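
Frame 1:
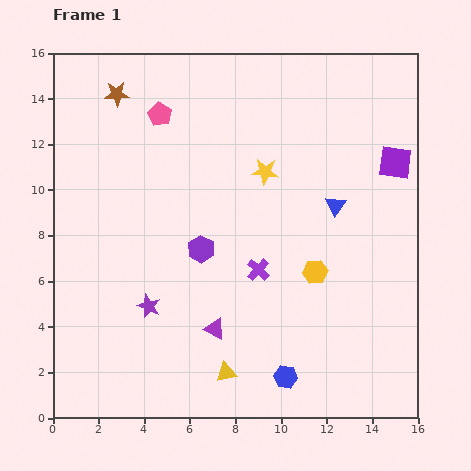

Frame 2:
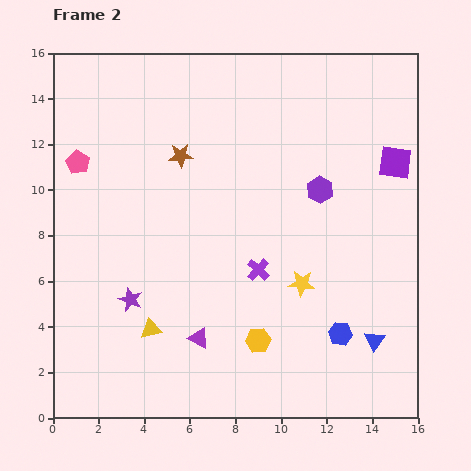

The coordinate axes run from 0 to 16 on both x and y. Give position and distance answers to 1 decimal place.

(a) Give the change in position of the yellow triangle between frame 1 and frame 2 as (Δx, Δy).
(-3.3, 1.9)

The yellow triangle was at (7.6, 2.0) in frame 1 and (4.3, 3.9) in frame 2.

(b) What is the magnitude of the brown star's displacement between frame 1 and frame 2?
3.9

The brown star moved from (2.8, 14.2) to (5.6, 11.5), a distance of √(2.8² + 2.7²) ≈ 3.9.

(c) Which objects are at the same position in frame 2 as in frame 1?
the purple cross, the purple square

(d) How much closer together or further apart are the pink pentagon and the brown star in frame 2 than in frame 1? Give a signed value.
+2.4

Distance in frame 1: 2.1. Distance in frame 2: 4.5.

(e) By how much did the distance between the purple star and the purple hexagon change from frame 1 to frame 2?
+6.2

Distance in frame 1: 3.4. Distance in frame 2: 9.6.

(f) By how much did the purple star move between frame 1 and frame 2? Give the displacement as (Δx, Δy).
(-0.8, 0.3)

The purple star was at (4.2, 4.9) in frame 1 and (3.4, 5.2) in frame 2.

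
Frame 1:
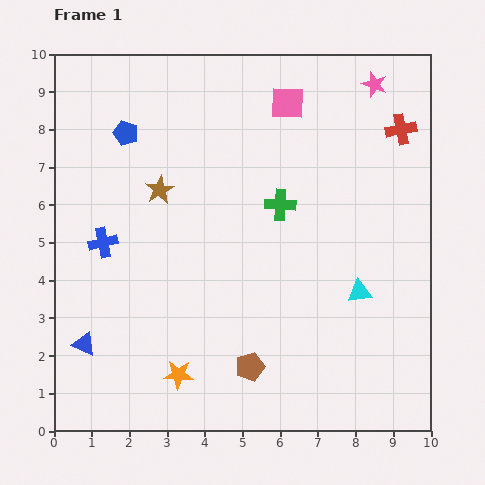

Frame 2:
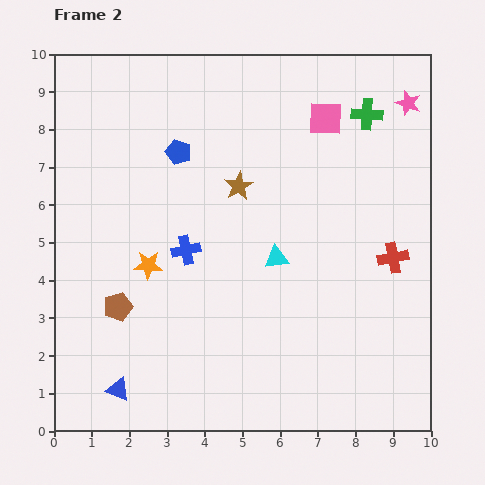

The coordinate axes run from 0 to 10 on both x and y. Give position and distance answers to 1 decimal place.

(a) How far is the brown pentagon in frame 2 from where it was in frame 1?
3.8

The brown pentagon moved from (5.2, 1.7) to (1.7, 3.3), a distance of √(3.5² + 1.6²) ≈ 3.8.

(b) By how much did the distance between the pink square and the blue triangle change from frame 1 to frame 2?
+0.7

Distance in frame 1: 8.4. Distance in frame 2: 9.1.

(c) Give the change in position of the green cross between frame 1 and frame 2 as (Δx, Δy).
(2.3, 2.4)

The green cross was at (6.0, 6.0) in frame 1 and (8.3, 8.4) in frame 2.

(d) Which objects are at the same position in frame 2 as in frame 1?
none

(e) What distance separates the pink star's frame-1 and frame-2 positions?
1.0

The pink star moved from (8.5, 9.2) to (9.4, 8.7), a distance of √(0.9² + 0.5²) ≈ 1.0.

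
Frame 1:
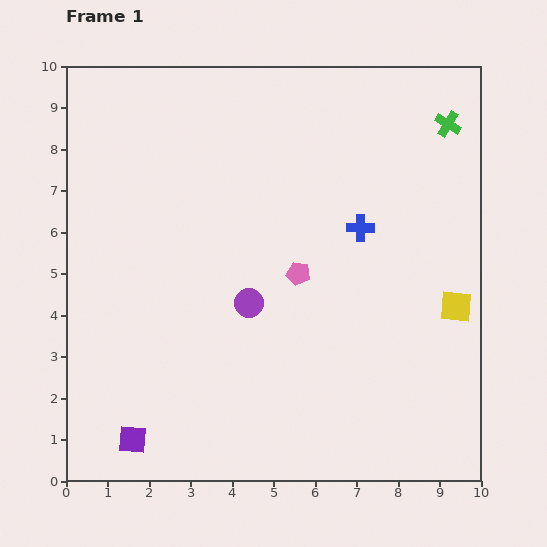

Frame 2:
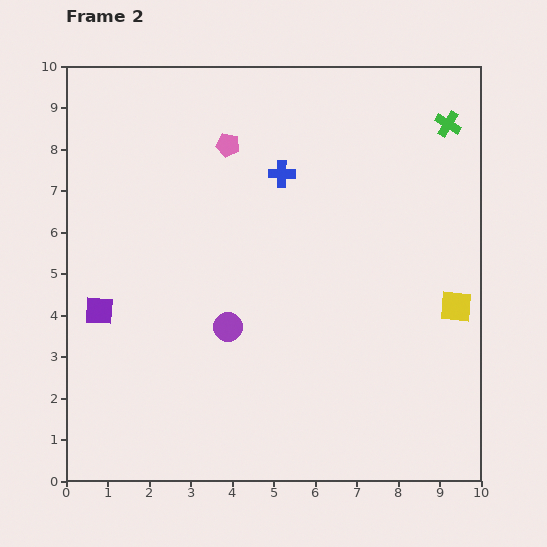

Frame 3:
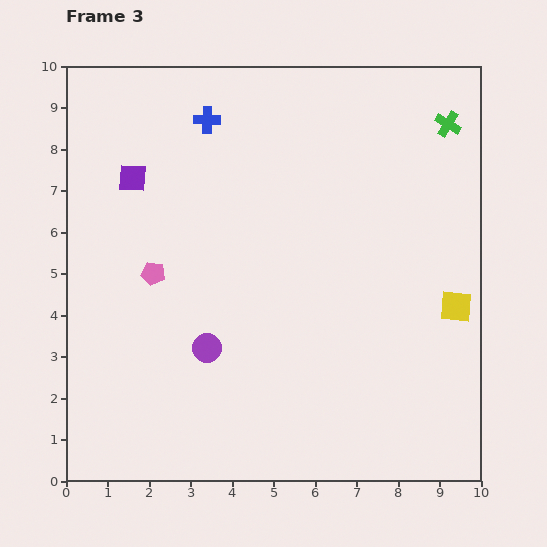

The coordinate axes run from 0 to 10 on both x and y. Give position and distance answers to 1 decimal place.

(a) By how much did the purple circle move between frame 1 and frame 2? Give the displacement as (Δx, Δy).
(-0.5, -0.6)

The purple circle was at (4.4, 4.3) in frame 1 and (3.9, 3.7) in frame 2.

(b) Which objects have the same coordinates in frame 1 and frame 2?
the yellow square, the green cross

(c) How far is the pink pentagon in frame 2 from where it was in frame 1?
3.5

The pink pentagon moved from (5.6, 5.0) to (3.9, 8.1), a distance of √(1.7² + 3.1²) ≈ 3.5.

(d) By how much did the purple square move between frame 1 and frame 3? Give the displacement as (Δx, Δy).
(0.0, 6.3)

The purple square was at (1.6, 1.0) in frame 1 and (1.6, 7.3) in frame 3.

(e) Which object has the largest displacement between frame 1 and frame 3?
the purple square

(moved 6.3; next 4.5)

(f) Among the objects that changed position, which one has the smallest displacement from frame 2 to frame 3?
the purple circle

(moved 0.7)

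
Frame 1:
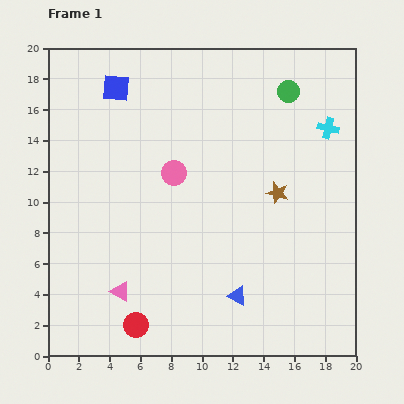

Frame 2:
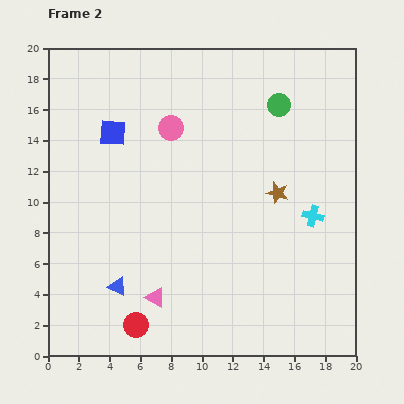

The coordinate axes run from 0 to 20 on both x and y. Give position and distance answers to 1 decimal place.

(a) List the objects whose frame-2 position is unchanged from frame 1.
the brown star, the red circle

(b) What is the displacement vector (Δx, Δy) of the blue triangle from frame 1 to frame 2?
(-7.8, 0.6)

The blue triangle was at (12.3, 3.9) in frame 1 and (4.5, 4.5) in frame 2.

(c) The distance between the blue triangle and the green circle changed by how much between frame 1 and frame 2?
+2.1

Distance in frame 1: 13.7. Distance in frame 2: 15.8.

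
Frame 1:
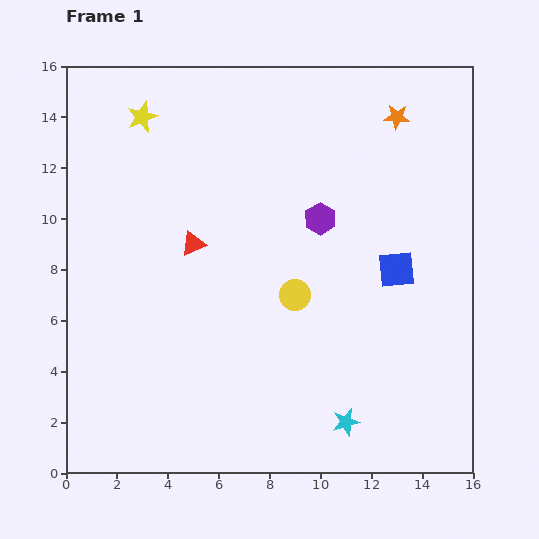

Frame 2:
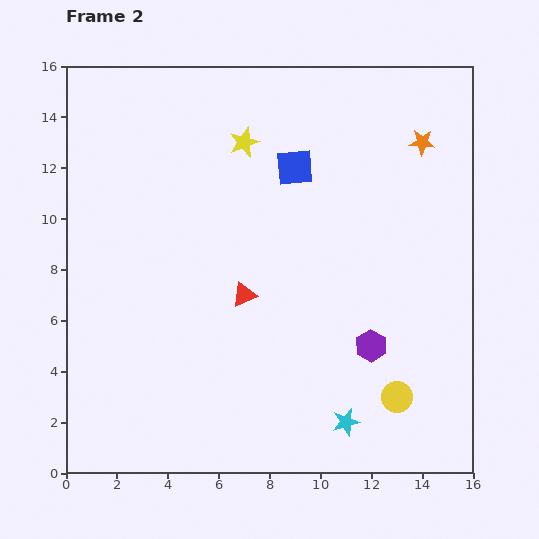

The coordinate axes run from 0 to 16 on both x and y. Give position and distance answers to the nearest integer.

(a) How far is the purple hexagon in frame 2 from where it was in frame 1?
5

The purple hexagon moved from (10, 10) to (12, 5), a distance of √(2² + 5²) ≈ 5.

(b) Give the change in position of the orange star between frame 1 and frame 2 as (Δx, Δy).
(1, -1)

The orange star was at (13, 14) in frame 1 and (14, 13) in frame 2.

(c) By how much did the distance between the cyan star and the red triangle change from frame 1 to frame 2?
-3

Distance in frame 1: 9. Distance in frame 2: 6.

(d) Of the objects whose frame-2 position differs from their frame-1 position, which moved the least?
the orange star

(moved 1)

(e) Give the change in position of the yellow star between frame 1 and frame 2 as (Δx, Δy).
(4, -1)

The yellow star was at (3, 14) in frame 1 and (7, 13) in frame 2.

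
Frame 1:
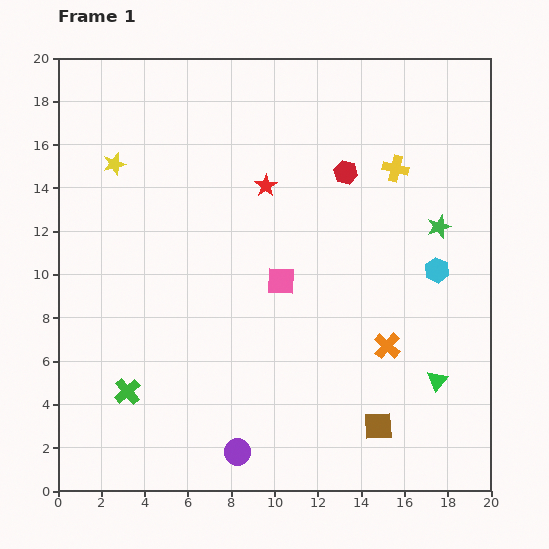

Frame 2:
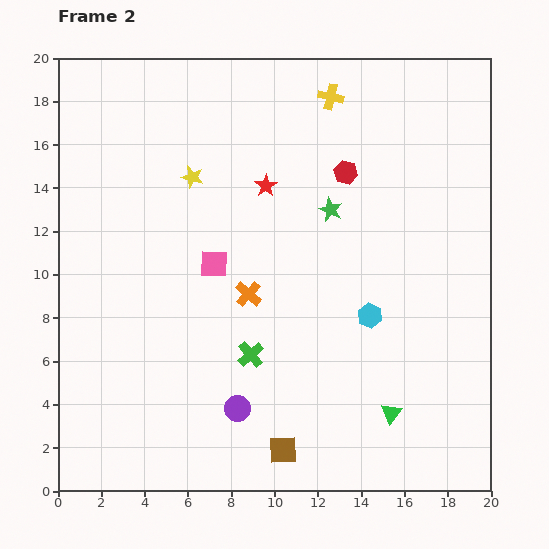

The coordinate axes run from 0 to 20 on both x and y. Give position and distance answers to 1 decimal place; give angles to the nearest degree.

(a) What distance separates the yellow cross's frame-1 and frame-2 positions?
4.5

The yellow cross moved from (15.6, 14.9) to (12.6, 18.2), a distance of √(3.0² + 3.3²) ≈ 4.5.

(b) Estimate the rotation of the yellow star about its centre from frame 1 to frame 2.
31° clockwise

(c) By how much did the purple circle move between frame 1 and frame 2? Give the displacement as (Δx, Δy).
(0.0, 2.0)

The purple circle was at (8.3, 1.8) in frame 1 and (8.3, 3.8) in frame 2.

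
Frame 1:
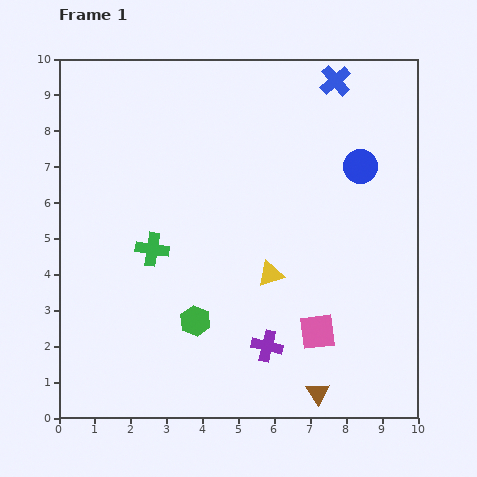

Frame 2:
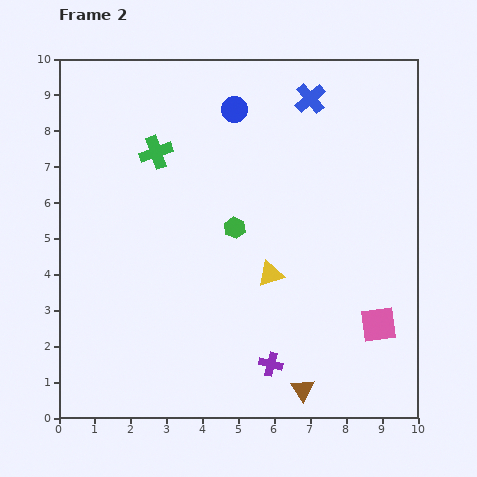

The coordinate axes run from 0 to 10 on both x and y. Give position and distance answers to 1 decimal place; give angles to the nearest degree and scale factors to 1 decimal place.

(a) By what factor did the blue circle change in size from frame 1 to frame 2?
0.8×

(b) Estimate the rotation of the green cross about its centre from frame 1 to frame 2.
27° counter-clockwise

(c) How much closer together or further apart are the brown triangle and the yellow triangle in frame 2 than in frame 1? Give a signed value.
-0.2

Distance in frame 1: 3.5. Distance in frame 2: 3.3.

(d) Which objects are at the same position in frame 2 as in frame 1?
the yellow triangle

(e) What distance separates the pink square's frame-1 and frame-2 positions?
1.7

The pink square moved from (7.2, 2.4) to (8.9, 2.6), a distance of √(1.7² + 0.2²) ≈ 1.7.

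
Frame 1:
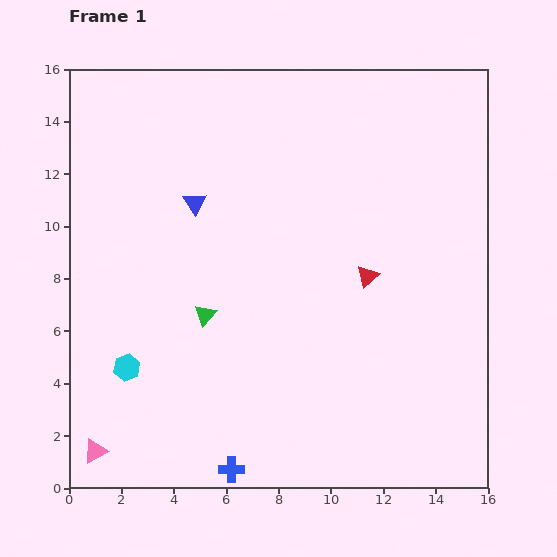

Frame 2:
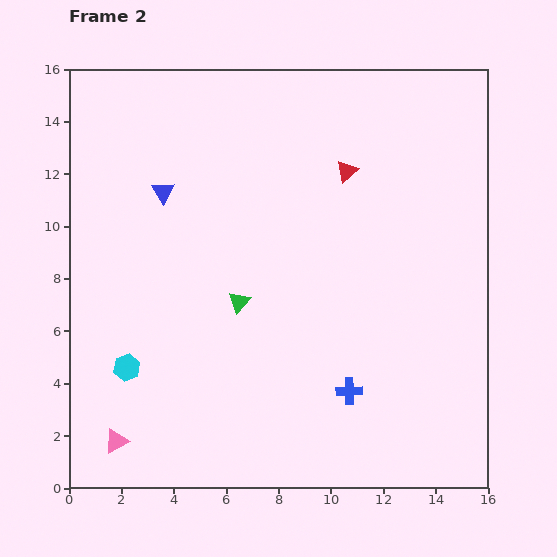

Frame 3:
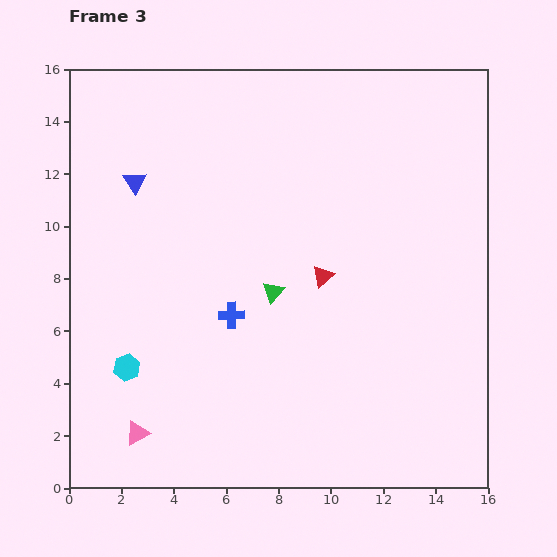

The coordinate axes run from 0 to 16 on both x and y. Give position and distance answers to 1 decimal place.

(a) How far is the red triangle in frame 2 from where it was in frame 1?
4.1

The red triangle moved from (11.4, 8.1) to (10.6, 12.1), a distance of √(0.8² + 4.0²) ≈ 4.1.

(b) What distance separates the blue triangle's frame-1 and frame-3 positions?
2.4

The blue triangle moved from (4.8, 10.9) to (2.5, 11.7), a distance of √(2.3² + 0.8²) ≈ 2.4.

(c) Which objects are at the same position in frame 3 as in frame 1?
the cyan hexagon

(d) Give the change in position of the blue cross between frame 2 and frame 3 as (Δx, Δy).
(-4.5, 2.9)

The blue cross was at (10.7, 3.7) in frame 2 and (6.2, 6.6) in frame 3.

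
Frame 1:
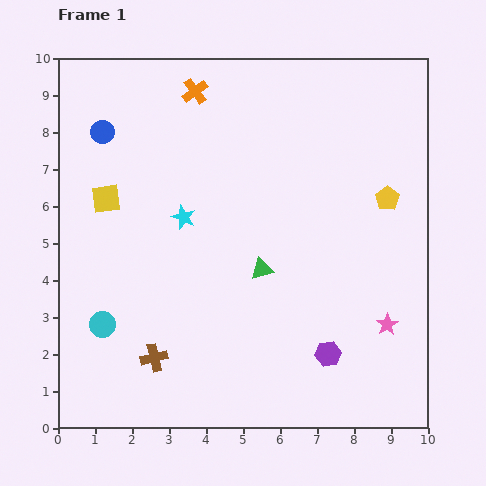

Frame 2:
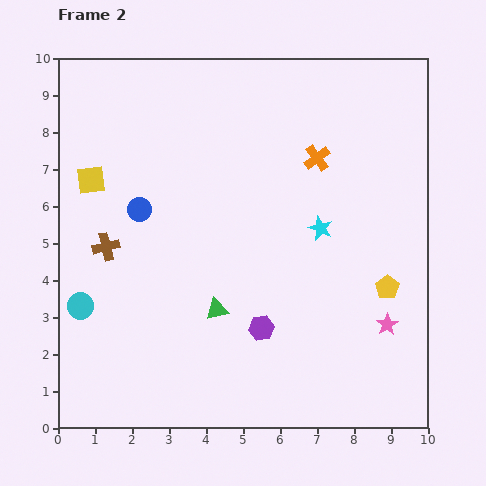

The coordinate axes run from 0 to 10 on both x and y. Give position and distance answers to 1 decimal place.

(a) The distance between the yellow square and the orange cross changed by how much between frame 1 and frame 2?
+2.3

Distance in frame 1: 3.8. Distance in frame 2: 6.1.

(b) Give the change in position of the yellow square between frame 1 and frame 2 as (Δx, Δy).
(-0.4, 0.5)

The yellow square was at (1.3, 6.2) in frame 1 and (0.9, 6.7) in frame 2.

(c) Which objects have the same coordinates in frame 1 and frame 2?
the pink star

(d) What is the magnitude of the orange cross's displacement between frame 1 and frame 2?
3.8

The orange cross moved from (3.7, 9.1) to (7.0, 7.3), a distance of √(3.3² + 1.8²) ≈ 3.8.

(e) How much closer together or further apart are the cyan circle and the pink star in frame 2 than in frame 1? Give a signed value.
+0.6

Distance in frame 1: 7.7. Distance in frame 2: 8.3.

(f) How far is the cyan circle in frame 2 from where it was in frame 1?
0.8

The cyan circle moved from (1.2, 2.8) to (0.6, 3.3), a distance of √(0.6² + 0.5²) ≈ 0.8.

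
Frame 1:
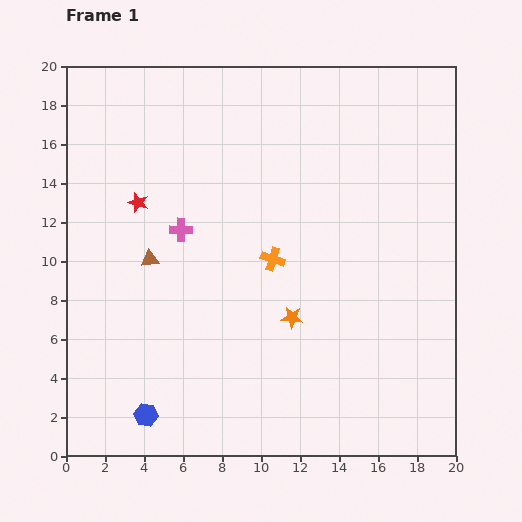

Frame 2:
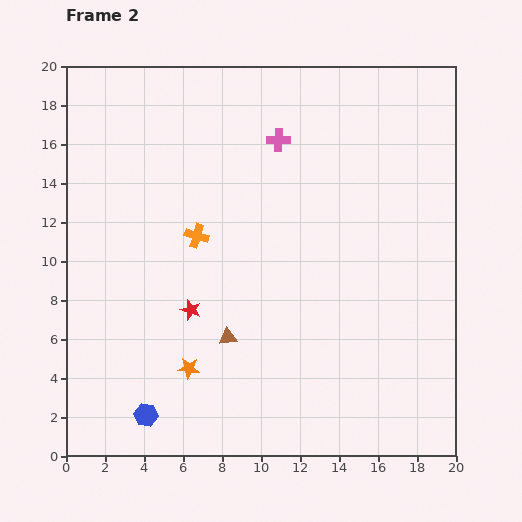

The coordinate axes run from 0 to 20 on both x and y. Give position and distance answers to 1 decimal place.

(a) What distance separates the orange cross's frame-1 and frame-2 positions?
4.1

The orange cross moved from (10.6, 10.1) to (6.7, 11.3), a distance of √(3.9² + 1.2²) ≈ 4.1.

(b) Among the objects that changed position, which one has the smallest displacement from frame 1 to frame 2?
the orange cross

(moved 4.1)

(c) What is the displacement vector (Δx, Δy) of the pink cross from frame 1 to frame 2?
(5.0, 4.6)

The pink cross was at (5.9, 11.6) in frame 1 and (10.9, 16.2) in frame 2.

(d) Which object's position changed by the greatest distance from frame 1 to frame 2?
the pink cross

(moved 6.8; next 6.1)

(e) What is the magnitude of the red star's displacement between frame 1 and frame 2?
6.1

The red star moved from (3.7, 13.0) to (6.4, 7.5), a distance of √(2.7² + 5.5²) ≈ 6.1.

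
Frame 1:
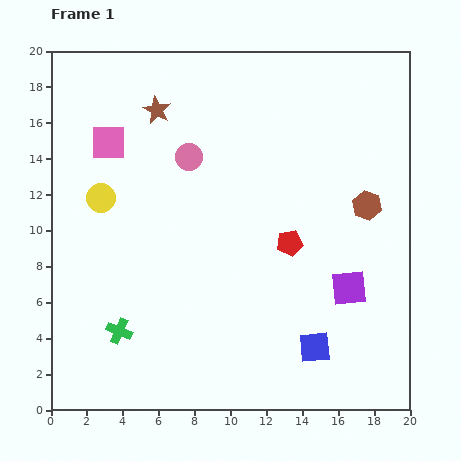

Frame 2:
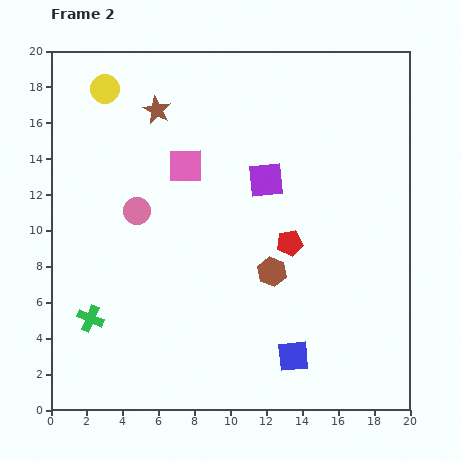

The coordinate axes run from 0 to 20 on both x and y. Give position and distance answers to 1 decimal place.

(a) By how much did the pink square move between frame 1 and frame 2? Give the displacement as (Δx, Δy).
(4.3, -1.3)

The pink square was at (3.2, 14.9) in frame 1 and (7.5, 13.6) in frame 2.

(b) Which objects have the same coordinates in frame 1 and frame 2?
the red pentagon, the brown star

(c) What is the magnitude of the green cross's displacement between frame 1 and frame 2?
1.7

The green cross moved from (3.8, 4.4) to (2.2, 5.1), a distance of √(1.6² + 0.7²) ≈ 1.7.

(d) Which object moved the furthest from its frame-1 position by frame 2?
the purple square

(moved 7.6; next 6.5)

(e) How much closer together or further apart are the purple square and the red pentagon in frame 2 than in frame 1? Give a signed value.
-0.4

Distance in frame 1: 4.1. Distance in frame 2: 3.7.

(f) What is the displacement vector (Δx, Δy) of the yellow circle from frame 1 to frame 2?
(0.2, 6.1)

The yellow circle was at (2.8, 11.8) in frame 1 and (3.0, 17.9) in frame 2.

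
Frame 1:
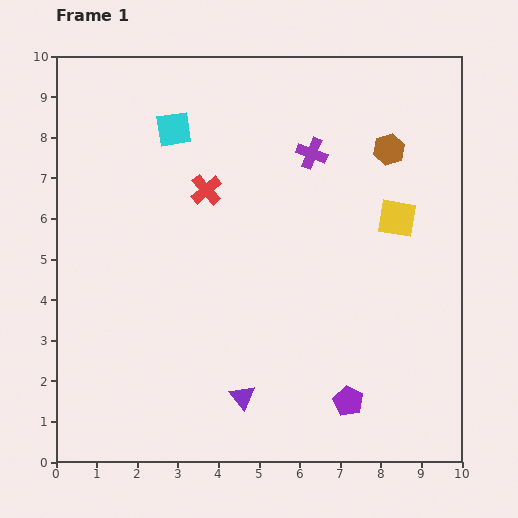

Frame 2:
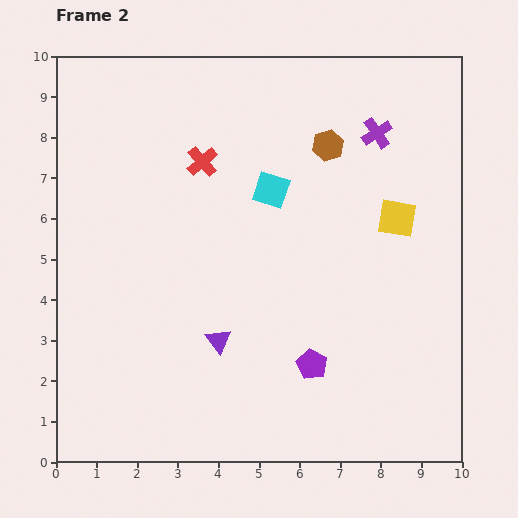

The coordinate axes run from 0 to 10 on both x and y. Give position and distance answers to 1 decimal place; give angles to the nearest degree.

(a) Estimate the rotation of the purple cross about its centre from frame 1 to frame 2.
35° clockwise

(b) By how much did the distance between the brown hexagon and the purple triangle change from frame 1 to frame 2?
-1.6

Distance in frame 1: 7.1. Distance in frame 2: 5.5.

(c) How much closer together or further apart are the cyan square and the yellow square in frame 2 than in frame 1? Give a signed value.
-2.7

Distance in frame 1: 5.9. Distance in frame 2: 3.2.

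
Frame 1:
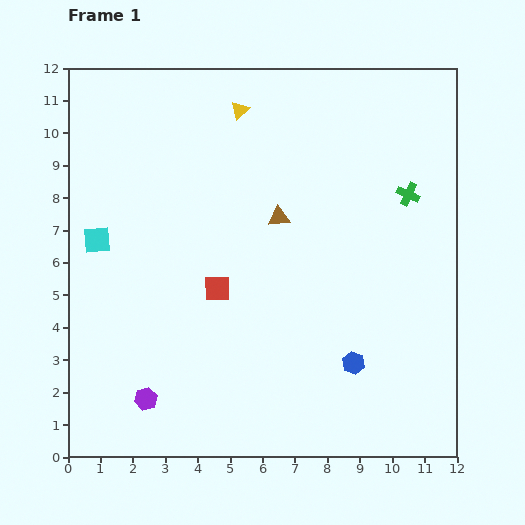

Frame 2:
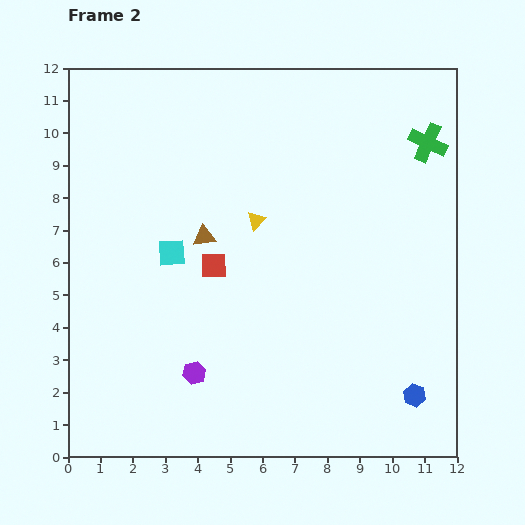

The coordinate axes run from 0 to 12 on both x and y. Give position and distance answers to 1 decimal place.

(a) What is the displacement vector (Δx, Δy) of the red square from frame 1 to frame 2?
(-0.1, 0.7)

The red square was at (4.6, 5.2) in frame 1 and (4.5, 5.9) in frame 2.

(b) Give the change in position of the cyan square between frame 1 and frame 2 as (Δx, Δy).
(2.3, -0.4)

The cyan square was at (0.9, 6.7) in frame 1 and (3.2, 6.3) in frame 2.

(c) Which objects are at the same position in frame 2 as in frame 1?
none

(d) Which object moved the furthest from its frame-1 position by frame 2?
the yellow triangle

(moved 3.4; next 2.4)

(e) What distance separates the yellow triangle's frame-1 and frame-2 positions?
3.4

The yellow triangle moved from (5.3, 10.7) to (5.8, 7.3), a distance of √(0.5² + 3.4²) ≈ 3.4.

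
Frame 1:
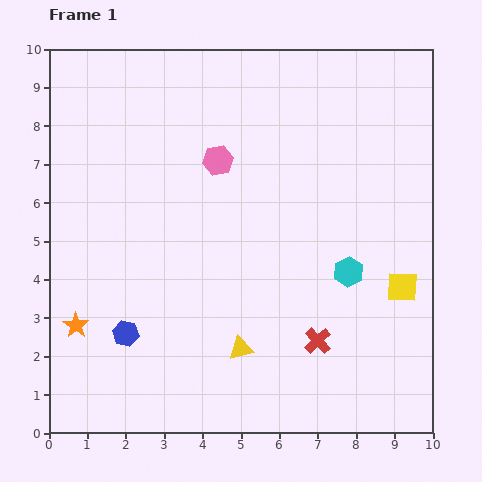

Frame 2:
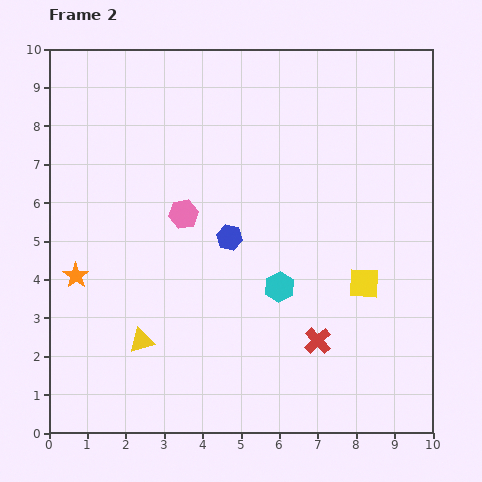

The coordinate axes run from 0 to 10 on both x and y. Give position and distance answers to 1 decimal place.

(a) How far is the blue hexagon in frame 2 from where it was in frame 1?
3.7

The blue hexagon moved from (2.0, 2.6) to (4.7, 5.1), a distance of √(2.7² + 2.5²) ≈ 3.7.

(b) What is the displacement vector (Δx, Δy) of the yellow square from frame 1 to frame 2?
(-1.0, 0.1)

The yellow square was at (9.2, 3.8) in frame 1 and (8.2, 3.9) in frame 2.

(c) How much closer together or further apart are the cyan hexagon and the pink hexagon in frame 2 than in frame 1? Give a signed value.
-1.4

Distance in frame 1: 4.5. Distance in frame 2: 3.1.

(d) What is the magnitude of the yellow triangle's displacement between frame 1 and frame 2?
2.6

The yellow triangle moved from (5.0, 2.2) to (2.4, 2.4), a distance of √(2.6² + 0.2²) ≈ 2.6.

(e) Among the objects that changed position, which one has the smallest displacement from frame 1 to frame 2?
the yellow square

(moved 1.0)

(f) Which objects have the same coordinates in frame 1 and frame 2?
the red cross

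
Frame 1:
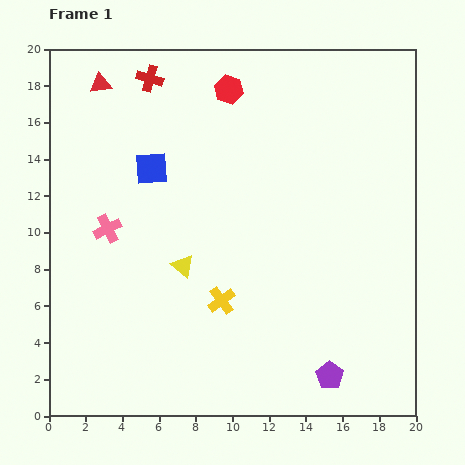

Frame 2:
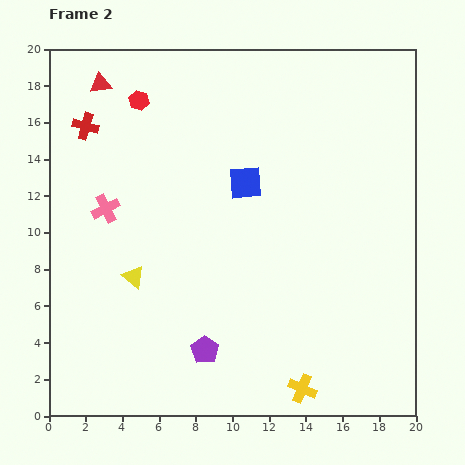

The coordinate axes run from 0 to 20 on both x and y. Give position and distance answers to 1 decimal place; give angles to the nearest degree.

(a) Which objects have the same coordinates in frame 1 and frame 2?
the red triangle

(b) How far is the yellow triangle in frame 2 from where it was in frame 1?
2.8

The yellow triangle moved from (7.3, 8.2) to (4.6, 7.6), a distance of √(2.7² + 0.6²) ≈ 2.8.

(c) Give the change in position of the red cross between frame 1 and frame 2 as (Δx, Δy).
(-3.5, -2.6)

The red cross was at (5.5, 18.4) in frame 1 and (2.0, 15.8) in frame 2.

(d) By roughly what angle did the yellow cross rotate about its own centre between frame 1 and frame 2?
31° counter-clockwise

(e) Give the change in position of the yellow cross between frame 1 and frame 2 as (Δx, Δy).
(4.4, -4.8)

The yellow cross was at (9.4, 6.3) in frame 1 and (13.8, 1.5) in frame 2.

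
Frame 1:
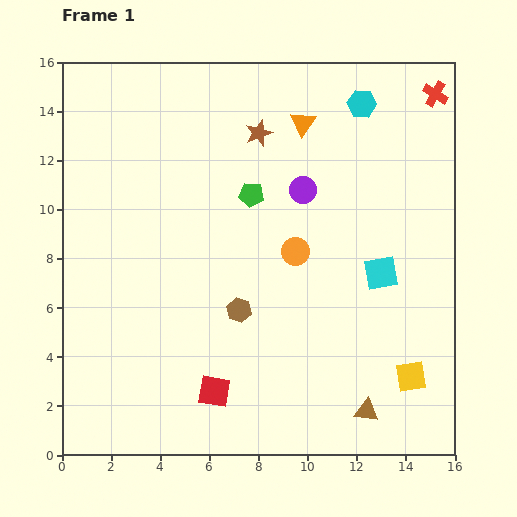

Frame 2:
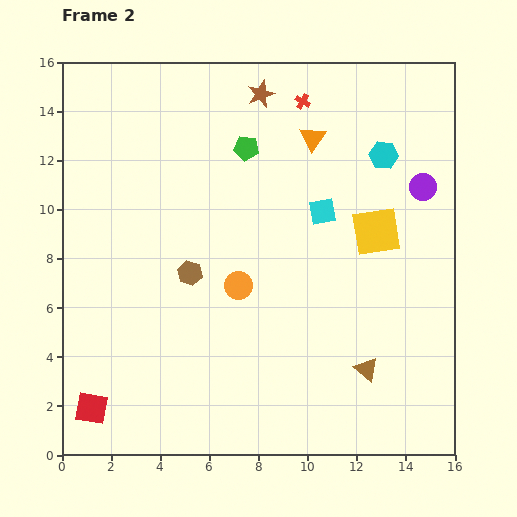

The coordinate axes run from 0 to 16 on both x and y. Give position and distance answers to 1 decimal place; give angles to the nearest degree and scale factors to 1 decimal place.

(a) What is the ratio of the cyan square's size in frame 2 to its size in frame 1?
0.8×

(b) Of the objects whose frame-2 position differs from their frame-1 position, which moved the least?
the orange triangle

(moved 0.7)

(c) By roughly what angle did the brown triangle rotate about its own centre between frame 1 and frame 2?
31° clockwise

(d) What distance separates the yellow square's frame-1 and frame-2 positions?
6.1

The yellow square moved from (14.2, 3.2) to (12.8, 9.1), a distance of √(1.4² + 5.9²) ≈ 6.1.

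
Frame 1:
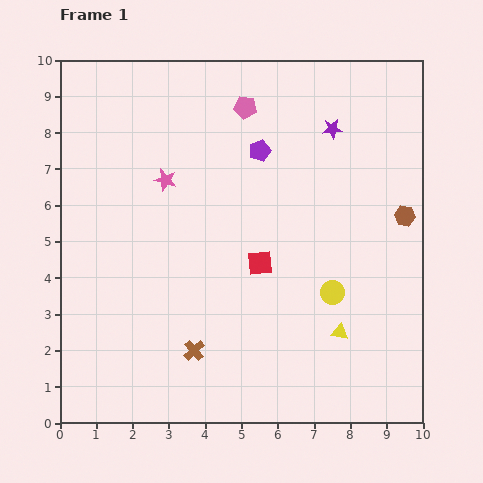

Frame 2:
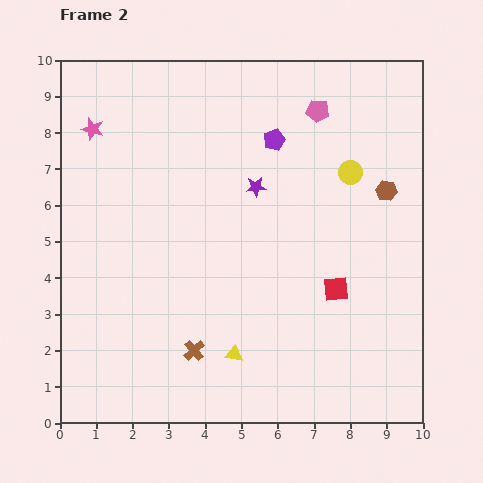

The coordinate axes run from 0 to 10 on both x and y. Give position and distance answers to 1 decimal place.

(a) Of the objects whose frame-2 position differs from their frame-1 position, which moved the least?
the purple pentagon

(moved 0.5)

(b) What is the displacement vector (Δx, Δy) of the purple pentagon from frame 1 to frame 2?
(0.4, 0.3)

The purple pentagon was at (5.5, 7.5) in frame 1 and (5.9, 7.8) in frame 2.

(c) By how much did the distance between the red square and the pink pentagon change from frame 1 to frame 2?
+0.6

Distance in frame 1: 4.3. Distance in frame 2: 4.9.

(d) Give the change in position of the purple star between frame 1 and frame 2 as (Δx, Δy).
(-2.1, -1.6)

The purple star was at (7.5, 8.1) in frame 1 and (5.4, 6.5) in frame 2.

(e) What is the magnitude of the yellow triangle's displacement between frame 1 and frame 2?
3.0

The yellow triangle moved from (7.7, 2.5) to (4.8, 1.9), a distance of √(2.9² + 0.6²) ≈ 3.0.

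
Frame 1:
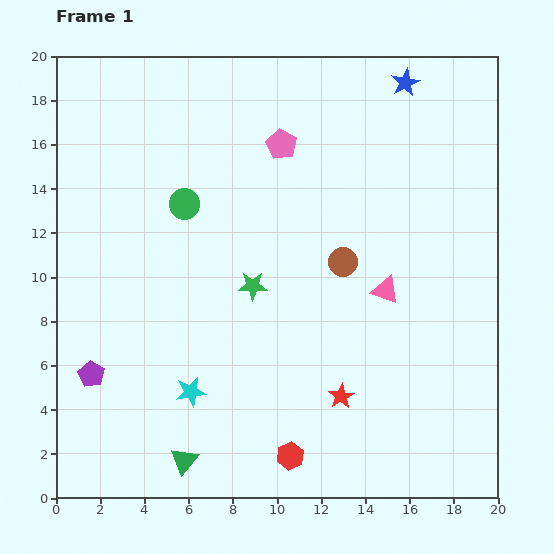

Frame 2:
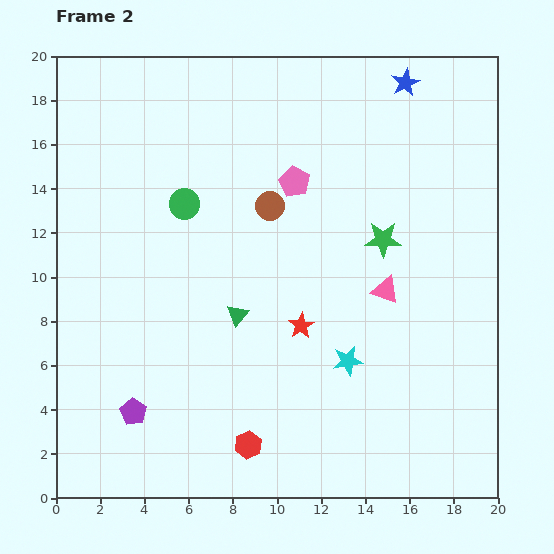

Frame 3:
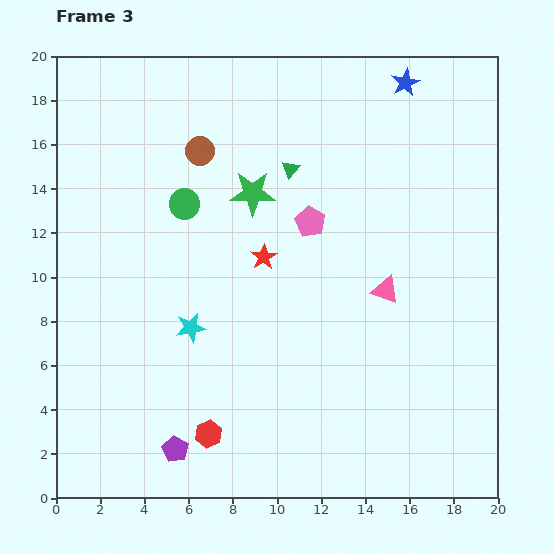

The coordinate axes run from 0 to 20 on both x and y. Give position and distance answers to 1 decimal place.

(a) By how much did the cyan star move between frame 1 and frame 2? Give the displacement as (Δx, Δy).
(7.1, 1.4)

The cyan star was at (6.1, 4.8) in frame 1 and (13.2, 6.2) in frame 2.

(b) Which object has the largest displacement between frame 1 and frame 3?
the green triangle

(moved 14.0; next 8.2)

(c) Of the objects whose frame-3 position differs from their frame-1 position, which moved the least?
the cyan star

(moved 2.9)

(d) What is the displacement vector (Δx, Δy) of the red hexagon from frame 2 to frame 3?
(-1.8, 0.5)

The red hexagon was at (8.7, 2.4) in frame 2 and (6.9, 2.9) in frame 3.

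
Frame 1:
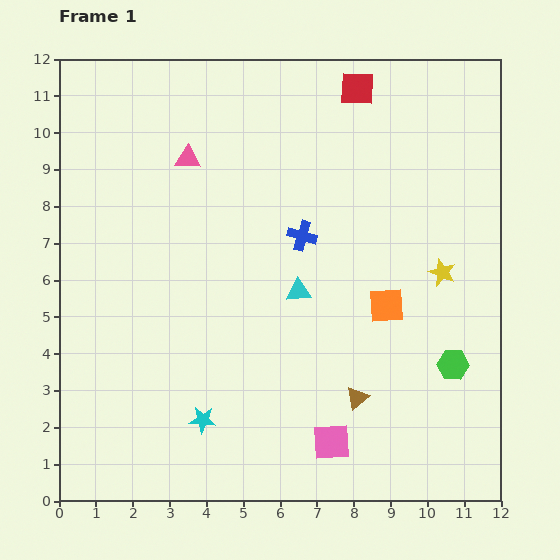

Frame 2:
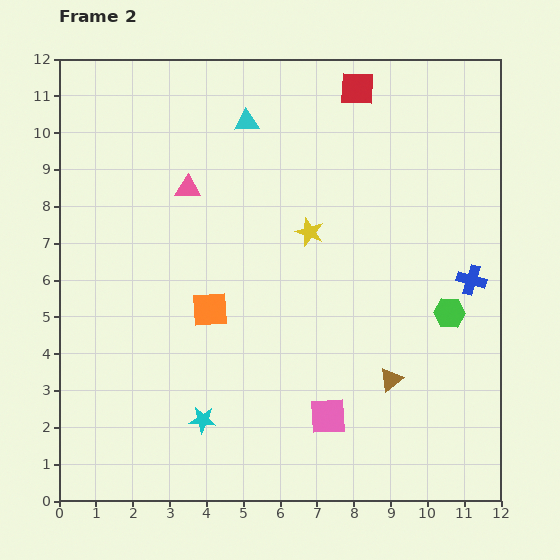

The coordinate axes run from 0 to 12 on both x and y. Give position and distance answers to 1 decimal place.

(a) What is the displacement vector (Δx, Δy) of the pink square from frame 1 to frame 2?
(-0.1, 0.7)

The pink square was at (7.4, 1.6) in frame 1 and (7.3, 2.3) in frame 2.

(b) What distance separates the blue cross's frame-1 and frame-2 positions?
4.8

The blue cross moved from (6.6, 7.2) to (11.2, 6.0), a distance of √(4.6² + 1.2²) ≈ 4.8.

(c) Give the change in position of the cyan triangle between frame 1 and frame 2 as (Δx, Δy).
(-1.4, 4.6)

The cyan triangle was at (6.5, 5.7) in frame 1 and (5.1, 10.3) in frame 2.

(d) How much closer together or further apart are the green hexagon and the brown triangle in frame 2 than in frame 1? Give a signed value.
-0.4

Distance in frame 1: 2.8. Distance in frame 2: 2.4.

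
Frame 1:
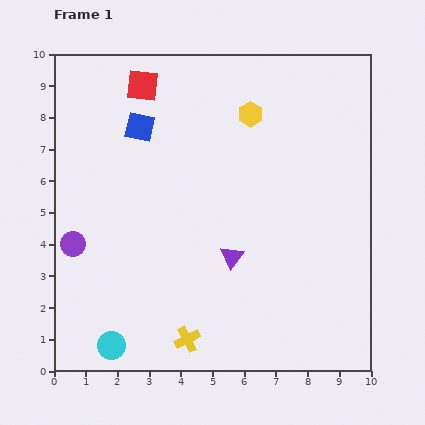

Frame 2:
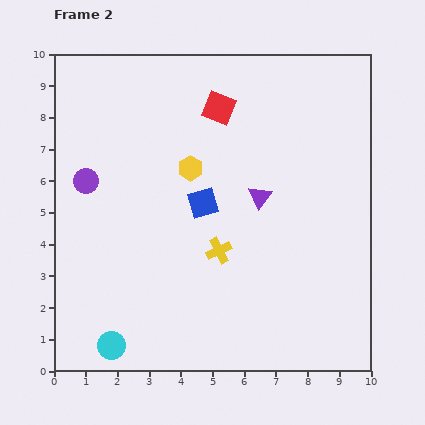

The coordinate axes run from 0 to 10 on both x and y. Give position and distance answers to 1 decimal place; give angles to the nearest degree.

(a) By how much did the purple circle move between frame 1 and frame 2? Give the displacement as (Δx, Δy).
(0.4, 2.0)

The purple circle was at (0.6, 4.0) in frame 1 and (1.0, 6.0) in frame 2.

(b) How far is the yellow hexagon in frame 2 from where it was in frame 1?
2.5

The yellow hexagon moved from (6.2, 8.1) to (4.3, 6.4), a distance of √(1.9² + 1.7²) ≈ 2.5.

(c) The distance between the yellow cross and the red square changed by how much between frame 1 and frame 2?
-3.6

Distance in frame 1: 8.1. Distance in frame 2: 4.5.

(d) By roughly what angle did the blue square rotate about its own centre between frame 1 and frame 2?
27° counter-clockwise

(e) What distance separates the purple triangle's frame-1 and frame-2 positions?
2.1

The purple triangle moved from (5.6, 3.6) to (6.5, 5.5), a distance of √(0.9² + 1.9²) ≈ 2.1.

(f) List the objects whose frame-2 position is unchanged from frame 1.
the cyan circle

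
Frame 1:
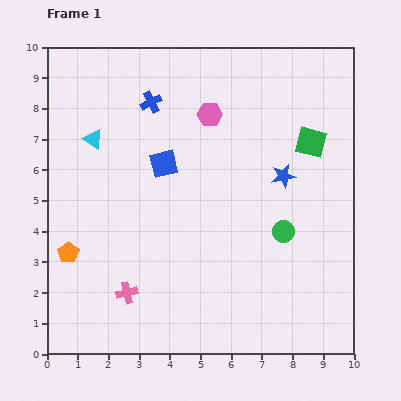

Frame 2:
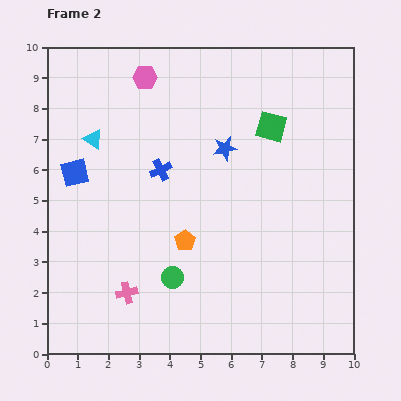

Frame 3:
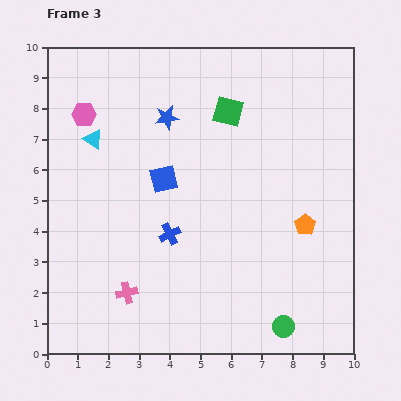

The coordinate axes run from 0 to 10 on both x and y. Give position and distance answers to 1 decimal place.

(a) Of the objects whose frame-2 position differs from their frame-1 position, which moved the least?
the green square

(moved 1.4)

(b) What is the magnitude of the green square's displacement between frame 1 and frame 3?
2.9

The green square moved from (8.6, 6.9) to (5.9, 7.9), a distance of √(2.7² + 1.0²) ≈ 2.9.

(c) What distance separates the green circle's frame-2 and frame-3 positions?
3.9

The green circle moved from (4.1, 2.5) to (7.7, 0.9), a distance of √(3.6² + 1.6²) ≈ 3.9.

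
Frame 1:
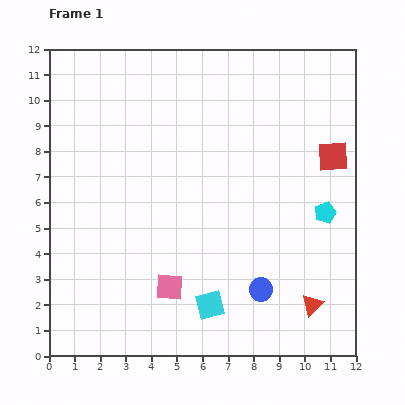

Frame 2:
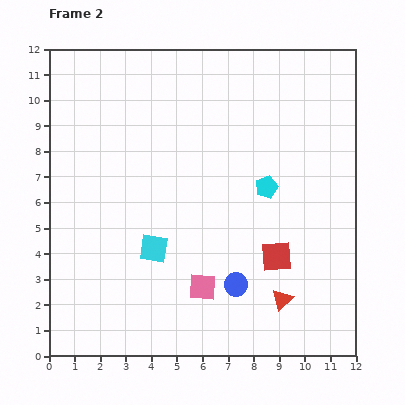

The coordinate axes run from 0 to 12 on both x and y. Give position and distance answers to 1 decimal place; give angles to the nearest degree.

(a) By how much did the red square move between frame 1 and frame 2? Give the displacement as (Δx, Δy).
(-2.2, -3.9)

The red square was at (11.1, 7.8) in frame 1 and (8.9, 3.9) in frame 2.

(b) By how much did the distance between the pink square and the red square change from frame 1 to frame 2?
-5.1

Distance in frame 1: 8.2. Distance in frame 2: 3.1.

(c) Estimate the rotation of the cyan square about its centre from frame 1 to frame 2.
23° clockwise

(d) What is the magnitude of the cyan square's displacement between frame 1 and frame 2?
3.1

The cyan square moved from (6.3, 2.0) to (4.1, 4.2), a distance of √(2.2² + 2.2²) ≈ 3.1.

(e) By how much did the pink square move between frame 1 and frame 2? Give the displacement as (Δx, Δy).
(1.3, 0.0)

The pink square was at (4.7, 2.7) in frame 1 and (6.0, 2.7) in frame 2.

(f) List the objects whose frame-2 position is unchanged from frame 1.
none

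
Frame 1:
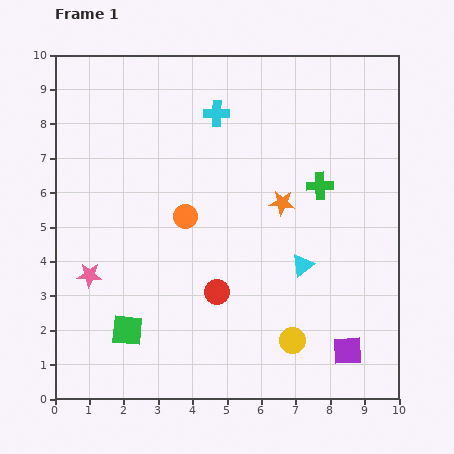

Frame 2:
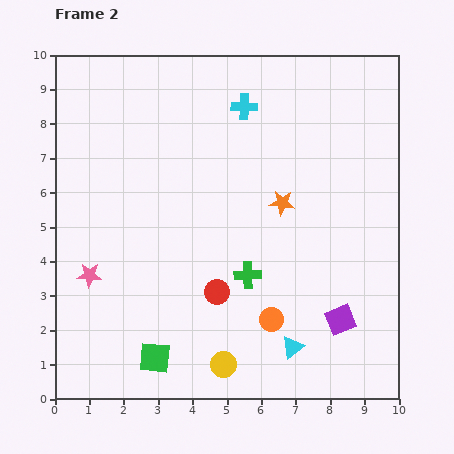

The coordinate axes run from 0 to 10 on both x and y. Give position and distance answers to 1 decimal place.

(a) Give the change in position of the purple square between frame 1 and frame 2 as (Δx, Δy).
(-0.2, 0.9)

The purple square was at (8.5, 1.4) in frame 1 and (8.3, 2.3) in frame 2.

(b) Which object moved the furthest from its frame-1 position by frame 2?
the orange circle

(moved 3.9; next 3.3)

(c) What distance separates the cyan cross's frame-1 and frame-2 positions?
0.8

The cyan cross moved from (4.7, 8.3) to (5.5, 8.5), a distance of √(0.8² + 0.2²) ≈ 0.8.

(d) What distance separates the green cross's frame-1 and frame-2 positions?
3.3

The green cross moved from (7.7, 6.2) to (5.6, 3.6), a distance of √(2.1² + 2.6²) ≈ 3.3.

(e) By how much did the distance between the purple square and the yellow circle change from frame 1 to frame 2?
+2.0

Distance in frame 1: 1.6. Distance in frame 2: 3.6.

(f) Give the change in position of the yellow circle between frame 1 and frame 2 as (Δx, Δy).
(-2.0, -0.7)

The yellow circle was at (6.9, 1.7) in frame 1 and (4.9, 1.0) in frame 2.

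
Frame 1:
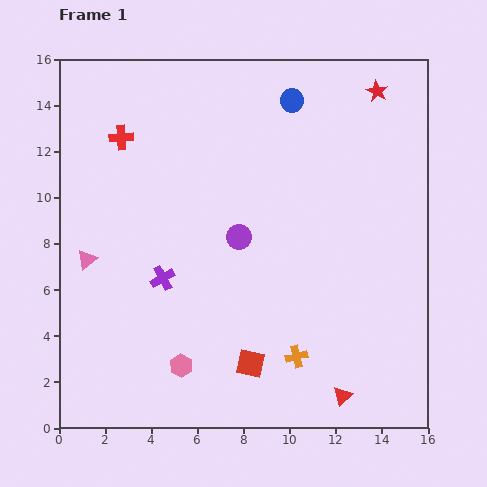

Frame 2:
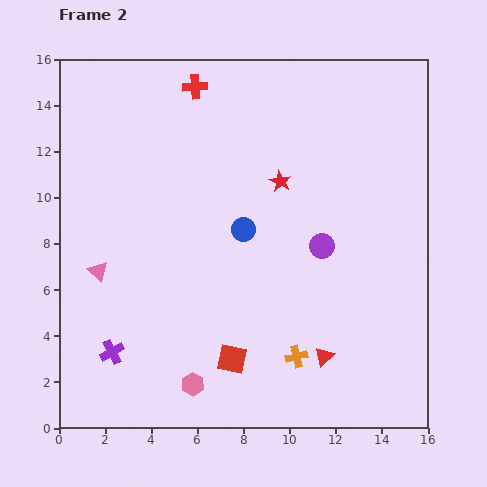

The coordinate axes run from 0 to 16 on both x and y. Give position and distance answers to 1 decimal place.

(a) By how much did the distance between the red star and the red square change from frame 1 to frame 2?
-5.0

Distance in frame 1: 13.0. Distance in frame 2: 8.0.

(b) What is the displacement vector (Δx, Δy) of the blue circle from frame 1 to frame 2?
(-2.1, -5.6)

The blue circle was at (10.1, 14.2) in frame 1 and (8.0, 8.6) in frame 2.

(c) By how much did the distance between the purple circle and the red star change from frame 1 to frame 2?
-5.4

Distance in frame 1: 8.7. Distance in frame 2: 3.3.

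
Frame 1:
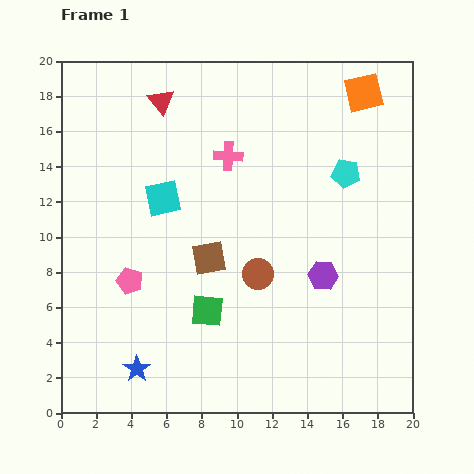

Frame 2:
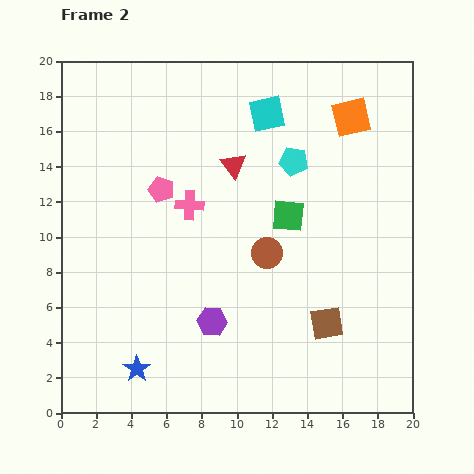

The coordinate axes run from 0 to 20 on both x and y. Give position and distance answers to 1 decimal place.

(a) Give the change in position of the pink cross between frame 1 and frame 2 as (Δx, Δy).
(-2.2, -2.8)

The pink cross was at (9.5, 14.6) in frame 1 and (7.3, 11.8) in frame 2.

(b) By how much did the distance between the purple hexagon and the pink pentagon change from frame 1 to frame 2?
-3.0

Distance in frame 1: 11.0. Distance in frame 2: 8.0.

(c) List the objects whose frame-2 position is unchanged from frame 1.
the blue star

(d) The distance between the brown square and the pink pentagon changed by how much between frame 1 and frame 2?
+7.4

Distance in frame 1: 4.7. Distance in frame 2: 12.1.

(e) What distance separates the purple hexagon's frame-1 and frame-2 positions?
6.8

The purple hexagon moved from (14.9, 7.8) to (8.6, 5.2), a distance of √(6.3² + 2.6²) ≈ 6.8.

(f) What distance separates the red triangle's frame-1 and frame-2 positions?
5.5

The red triangle moved from (5.7, 17.7) to (9.8, 14.1), a distance of √(4.1² + 3.6²) ≈ 5.5.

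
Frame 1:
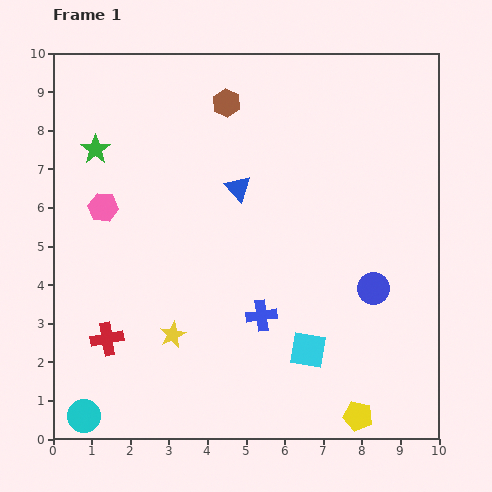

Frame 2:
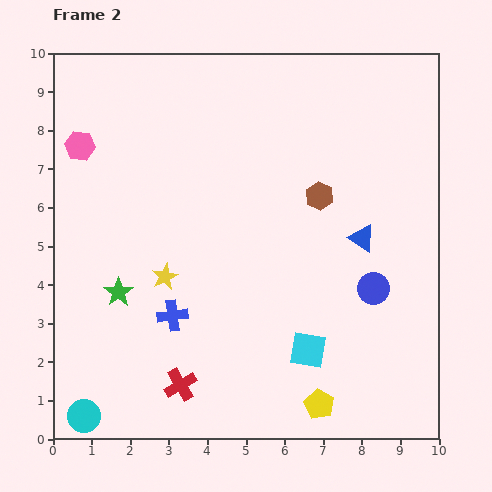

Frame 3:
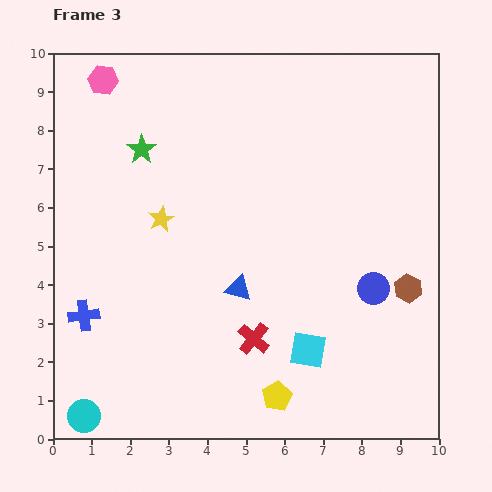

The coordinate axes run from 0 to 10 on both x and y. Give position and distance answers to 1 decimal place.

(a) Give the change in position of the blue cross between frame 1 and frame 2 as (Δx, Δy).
(-2.3, 0.0)

The blue cross was at (5.4, 3.2) in frame 1 and (3.1, 3.2) in frame 2.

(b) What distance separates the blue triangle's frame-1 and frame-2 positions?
3.5

The blue triangle moved from (4.8, 6.5) to (8.0, 5.2), a distance of √(3.2² + 1.3²) ≈ 3.5.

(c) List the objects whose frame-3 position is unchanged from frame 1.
the cyan circle, the blue circle, the cyan square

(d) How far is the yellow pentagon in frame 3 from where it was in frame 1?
2.2

The yellow pentagon moved from (7.9, 0.6) to (5.8, 1.1), a distance of √(2.1² + 0.5²) ≈ 2.2.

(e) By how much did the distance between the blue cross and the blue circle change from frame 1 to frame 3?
+4.5

Distance in frame 1: 3.0. Distance in frame 3: 7.5.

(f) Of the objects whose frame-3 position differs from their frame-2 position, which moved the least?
the yellow pentagon

(moved 1.1)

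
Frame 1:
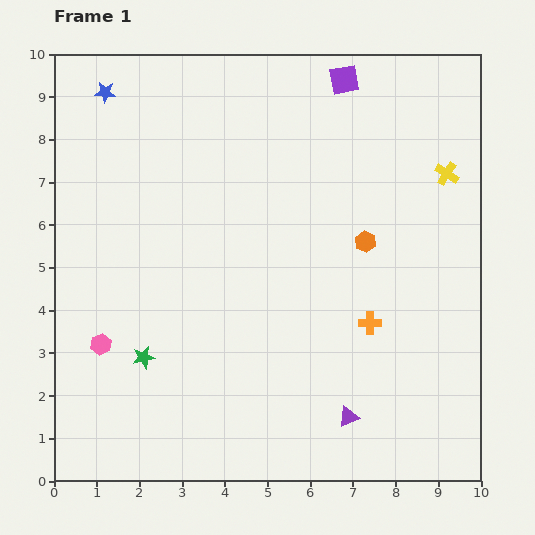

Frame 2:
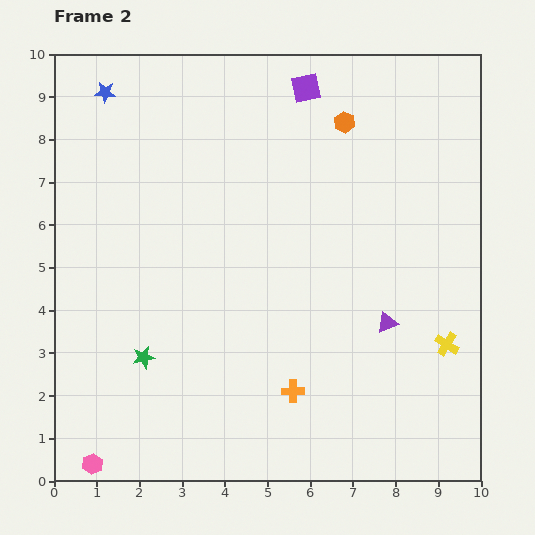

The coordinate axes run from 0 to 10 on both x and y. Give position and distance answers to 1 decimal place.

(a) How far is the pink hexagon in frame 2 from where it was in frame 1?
2.8

The pink hexagon moved from (1.1, 3.2) to (0.9, 0.4), a distance of √(0.2² + 2.8²) ≈ 2.8.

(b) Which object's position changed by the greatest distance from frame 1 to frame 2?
the yellow cross

(moved 4.0; next 2.8)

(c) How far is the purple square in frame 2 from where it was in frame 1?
0.9

The purple square moved from (6.8, 9.4) to (5.9, 9.2), a distance of √(0.9² + 0.2²) ≈ 0.9.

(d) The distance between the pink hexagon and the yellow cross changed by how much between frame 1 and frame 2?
-0.2

Distance in frame 1: 9.0. Distance in frame 2: 8.8.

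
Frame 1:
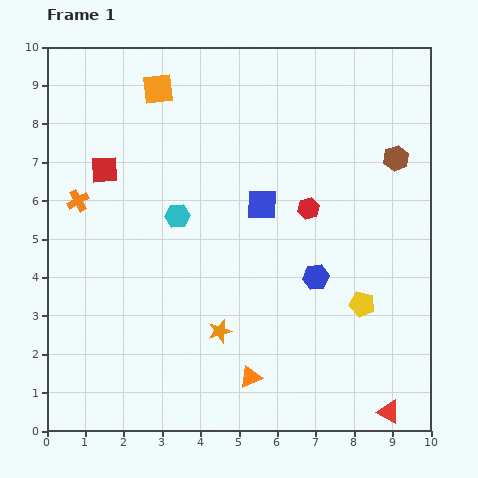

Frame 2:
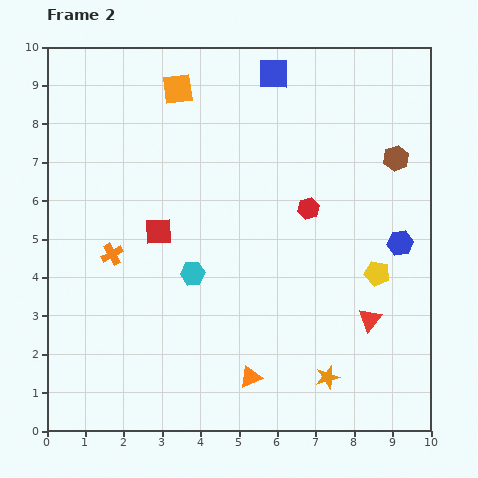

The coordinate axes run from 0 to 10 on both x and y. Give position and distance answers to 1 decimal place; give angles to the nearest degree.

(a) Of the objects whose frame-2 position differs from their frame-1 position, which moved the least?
the orange square

(moved 0.5)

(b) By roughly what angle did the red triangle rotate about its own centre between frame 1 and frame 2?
41° clockwise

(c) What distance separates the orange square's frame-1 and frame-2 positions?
0.5

The orange square moved from (2.9, 8.9) to (3.4, 8.9), a distance of √(0.5² + 0.0²) ≈ 0.5.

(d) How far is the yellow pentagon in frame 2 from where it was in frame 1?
0.9

The yellow pentagon moved from (8.2, 3.3) to (8.6, 4.1), a distance of √(0.4² + 0.8²) ≈ 0.9.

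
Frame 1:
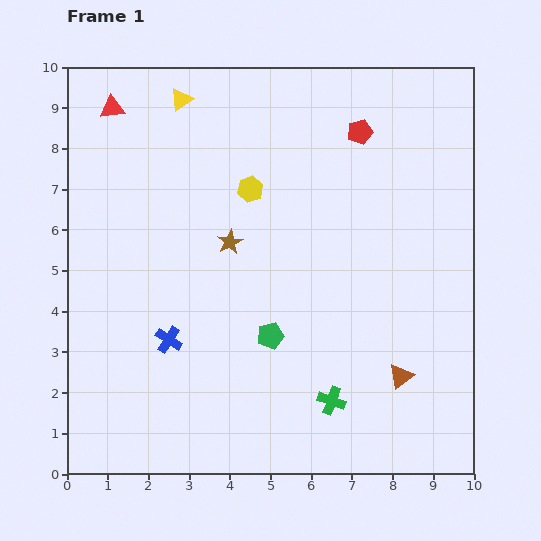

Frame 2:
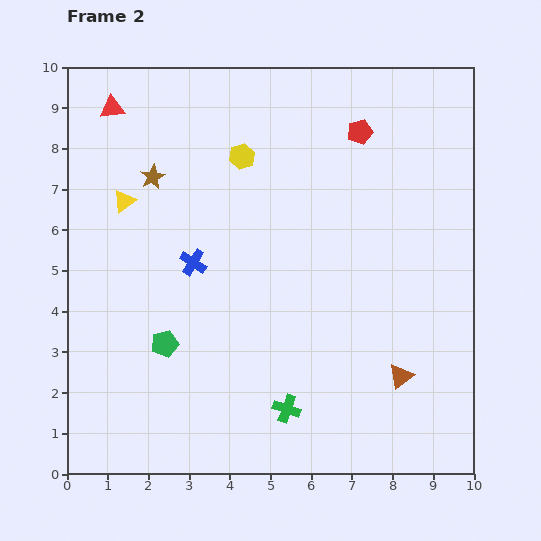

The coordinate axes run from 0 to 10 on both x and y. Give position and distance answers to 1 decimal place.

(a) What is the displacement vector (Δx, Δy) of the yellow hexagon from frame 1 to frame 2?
(-0.2, 0.8)

The yellow hexagon was at (4.5, 7.0) in frame 1 and (4.3, 7.8) in frame 2.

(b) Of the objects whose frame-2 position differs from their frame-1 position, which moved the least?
the yellow hexagon

(moved 0.8)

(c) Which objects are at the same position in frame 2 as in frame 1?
the brown triangle, the red pentagon, the red triangle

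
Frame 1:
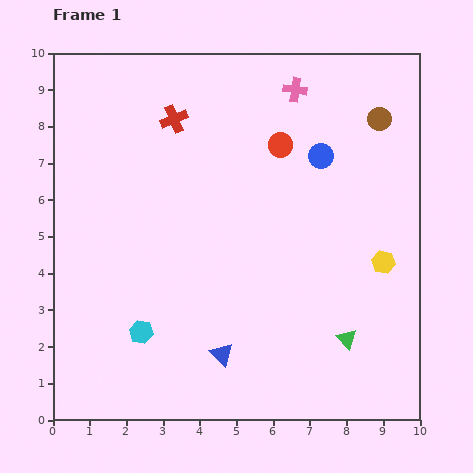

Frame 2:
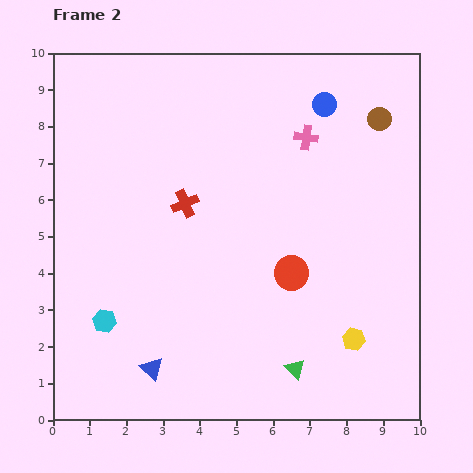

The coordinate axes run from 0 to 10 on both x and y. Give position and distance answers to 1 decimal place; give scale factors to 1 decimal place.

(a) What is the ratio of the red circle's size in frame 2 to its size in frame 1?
1.4×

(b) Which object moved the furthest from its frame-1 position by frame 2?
the red circle

(moved 3.5; next 2.3)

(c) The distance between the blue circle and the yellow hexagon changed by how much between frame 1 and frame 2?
+3.0

Distance in frame 1: 3.4. Distance in frame 2: 6.4.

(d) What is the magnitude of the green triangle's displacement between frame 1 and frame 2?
1.6

The green triangle moved from (8.0, 2.2) to (6.6, 1.4), a distance of √(1.4² + 0.8²) ≈ 1.6.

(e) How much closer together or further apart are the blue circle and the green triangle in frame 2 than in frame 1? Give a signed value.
+2.2

Distance in frame 1: 5.0. Distance in frame 2: 7.2.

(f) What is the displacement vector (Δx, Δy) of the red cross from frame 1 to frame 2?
(0.3, -2.3)

The red cross was at (3.3, 8.2) in frame 1 and (3.6, 5.9) in frame 2.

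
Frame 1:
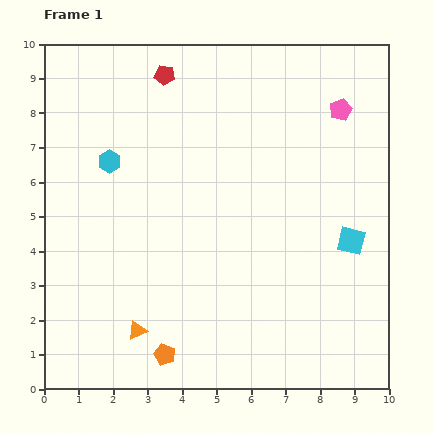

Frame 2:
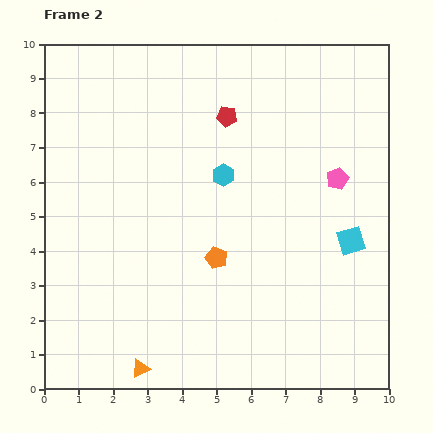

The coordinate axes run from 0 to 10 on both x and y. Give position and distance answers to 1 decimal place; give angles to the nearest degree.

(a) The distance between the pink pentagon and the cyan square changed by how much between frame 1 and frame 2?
-2.0

Distance in frame 1: 3.8. Distance in frame 2: 1.8.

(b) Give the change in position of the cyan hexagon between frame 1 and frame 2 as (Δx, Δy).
(3.3, -0.4)

The cyan hexagon was at (1.9, 6.6) in frame 1 and (5.2, 6.2) in frame 2.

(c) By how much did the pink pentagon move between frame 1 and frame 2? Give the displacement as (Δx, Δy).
(-0.1, -2.0)

The pink pentagon was at (8.6, 8.1) in frame 1 and (8.5, 6.1) in frame 2.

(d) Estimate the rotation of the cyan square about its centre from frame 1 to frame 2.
30° counter-clockwise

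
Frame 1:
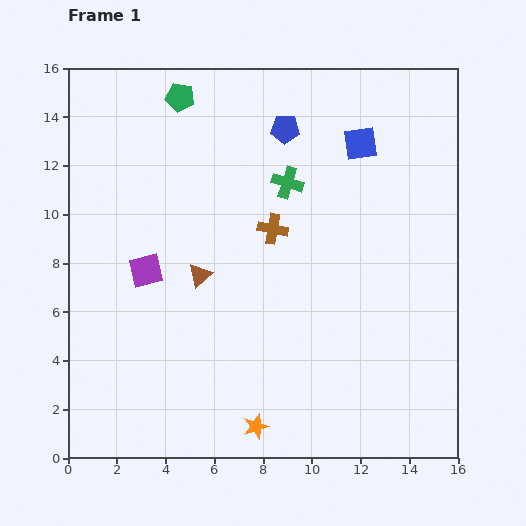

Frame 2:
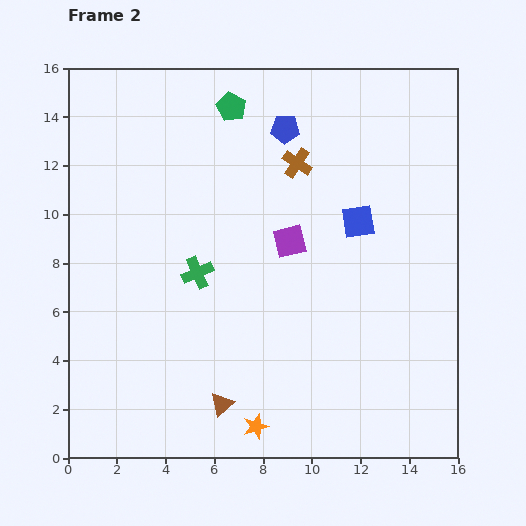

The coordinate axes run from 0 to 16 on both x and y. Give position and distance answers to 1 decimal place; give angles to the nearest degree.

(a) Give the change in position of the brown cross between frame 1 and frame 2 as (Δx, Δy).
(1.0, 2.7)

The brown cross was at (8.4, 9.4) in frame 1 and (9.4, 12.1) in frame 2.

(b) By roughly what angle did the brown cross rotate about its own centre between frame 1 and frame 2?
24° clockwise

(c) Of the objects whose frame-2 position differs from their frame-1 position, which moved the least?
the green pentagon

(moved 2.1)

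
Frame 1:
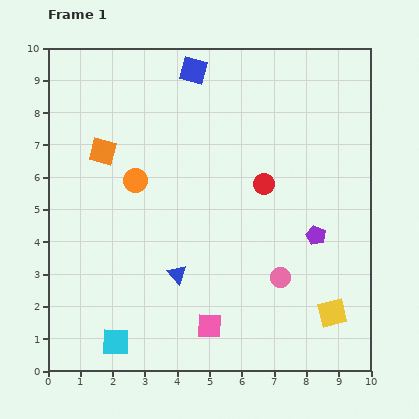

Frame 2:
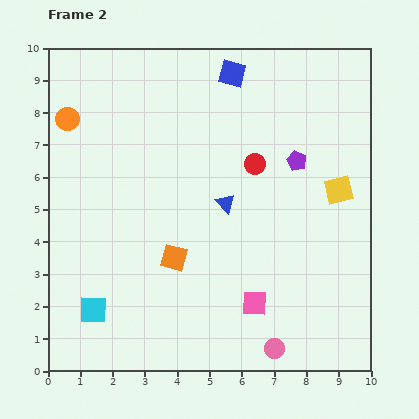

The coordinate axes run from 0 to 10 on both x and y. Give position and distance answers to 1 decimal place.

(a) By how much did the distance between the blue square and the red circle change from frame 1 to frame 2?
-1.2

Distance in frame 1: 4.1. Distance in frame 2: 2.9.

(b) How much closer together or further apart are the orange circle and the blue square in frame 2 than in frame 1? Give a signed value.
+1.5

Distance in frame 1: 3.8. Distance in frame 2: 5.3.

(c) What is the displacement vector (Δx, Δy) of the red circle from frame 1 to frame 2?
(-0.3, 0.6)

The red circle was at (6.7, 5.8) in frame 1 and (6.4, 6.4) in frame 2.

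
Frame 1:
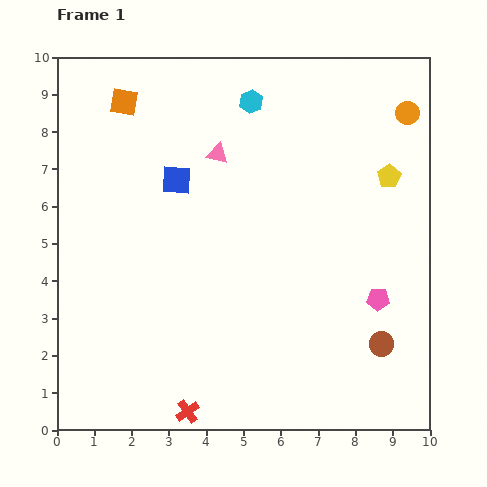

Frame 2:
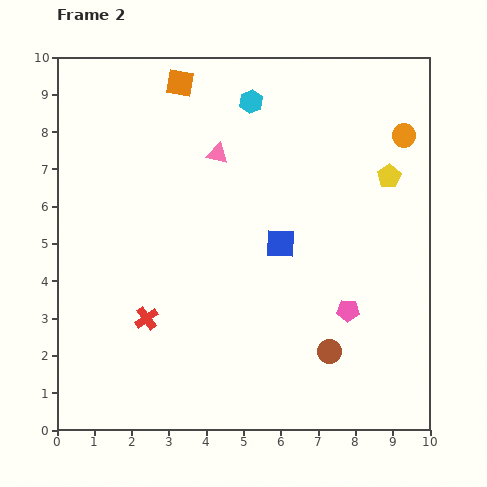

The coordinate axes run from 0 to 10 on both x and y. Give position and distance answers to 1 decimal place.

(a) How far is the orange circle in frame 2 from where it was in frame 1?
0.6

The orange circle moved from (9.4, 8.5) to (9.3, 7.9), a distance of √(0.1² + 0.6²) ≈ 0.6.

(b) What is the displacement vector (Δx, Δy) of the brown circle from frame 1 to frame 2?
(-1.4, -0.2)

The brown circle was at (8.7, 2.3) in frame 1 and (7.3, 2.1) in frame 2.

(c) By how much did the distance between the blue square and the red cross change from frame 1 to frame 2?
-2.1

Distance in frame 1: 6.2. Distance in frame 2: 4.1.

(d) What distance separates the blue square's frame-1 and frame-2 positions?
3.3

The blue square moved from (3.2, 6.7) to (6.0, 5.0), a distance of √(2.8² + 1.7²) ≈ 3.3.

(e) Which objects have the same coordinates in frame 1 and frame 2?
the cyan hexagon, the yellow pentagon, the pink triangle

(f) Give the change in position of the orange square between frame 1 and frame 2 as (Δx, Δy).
(1.5, 0.5)

The orange square was at (1.8, 8.8) in frame 1 and (3.3, 9.3) in frame 2.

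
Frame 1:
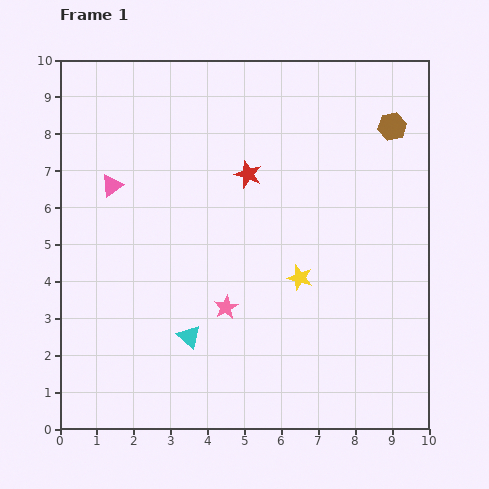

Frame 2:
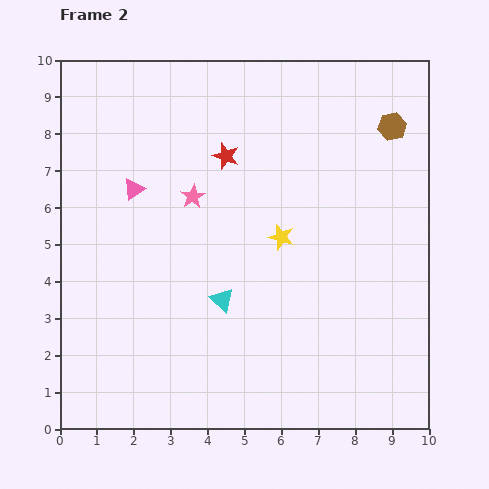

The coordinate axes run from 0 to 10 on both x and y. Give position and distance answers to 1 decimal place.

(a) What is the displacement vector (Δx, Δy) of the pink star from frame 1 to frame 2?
(-0.9, 3.0)

The pink star was at (4.5, 3.3) in frame 1 and (3.6, 6.3) in frame 2.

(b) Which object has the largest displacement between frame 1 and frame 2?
the pink star

(moved 3.1; next 1.3)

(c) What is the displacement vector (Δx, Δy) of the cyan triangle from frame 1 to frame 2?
(0.9, 1.0)

The cyan triangle was at (3.5, 2.5) in frame 1 and (4.4, 3.5) in frame 2.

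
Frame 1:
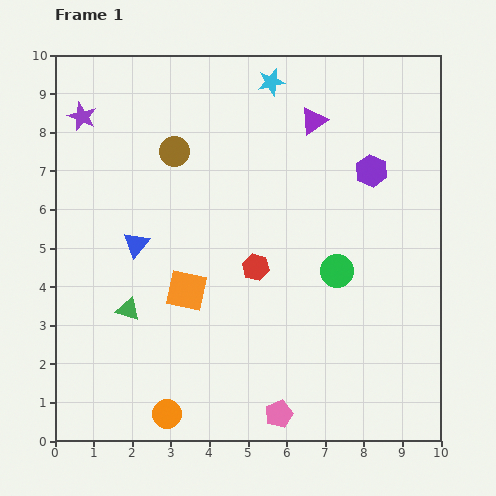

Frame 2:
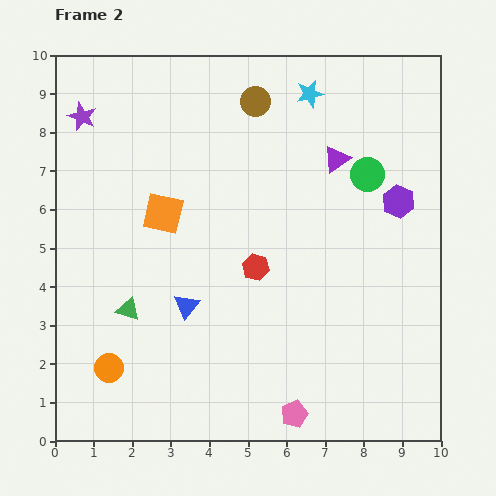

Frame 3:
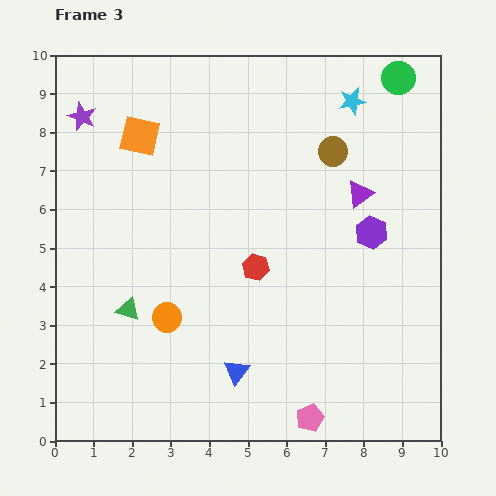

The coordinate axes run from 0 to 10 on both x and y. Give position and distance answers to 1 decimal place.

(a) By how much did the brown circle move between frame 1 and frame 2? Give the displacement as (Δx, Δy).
(2.1, 1.3)

The brown circle was at (3.1, 7.5) in frame 1 and (5.2, 8.8) in frame 2.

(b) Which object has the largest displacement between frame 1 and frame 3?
the green circle

(moved 5.2; next 4.2)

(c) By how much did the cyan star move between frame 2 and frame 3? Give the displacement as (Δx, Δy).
(1.1, -0.2)

The cyan star was at (6.6, 9.0) in frame 2 and (7.7, 8.8) in frame 3.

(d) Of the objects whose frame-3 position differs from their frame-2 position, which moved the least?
the pink pentagon

(moved 0.4)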